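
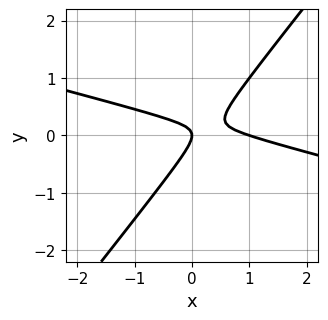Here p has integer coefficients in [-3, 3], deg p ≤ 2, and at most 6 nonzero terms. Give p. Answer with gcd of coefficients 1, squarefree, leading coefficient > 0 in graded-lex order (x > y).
x^2 + 3*x*y - 3*y^2 - x

First, the degree is 2 — the shape is more complex than any degree-1 curve.
Then, checking where it meets the axes: among the integer gridlines, it crosses the x-axis at x ∈ {0, 1}; it meets the y-axis at y = 0 (among the integer gridlines).
Finally, assembling these constraints gives the stated polynomial.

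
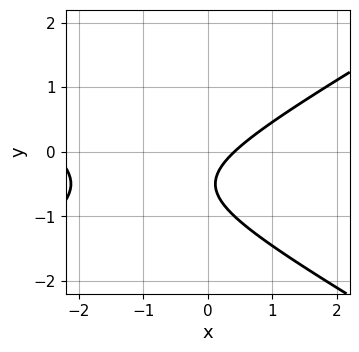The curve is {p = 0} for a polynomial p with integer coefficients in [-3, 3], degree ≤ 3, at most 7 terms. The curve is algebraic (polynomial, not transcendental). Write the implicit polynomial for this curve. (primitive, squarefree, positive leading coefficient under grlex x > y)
1. Degree: no degree-1 curve has this shape, so deg p = 2.
2. Checking where it meets the axes: no y-intercept at any integer in the box.
3. Solving for integer coefficients yields p as stated.

x^2 - 3*y^2 + 2*x - 3*y - 1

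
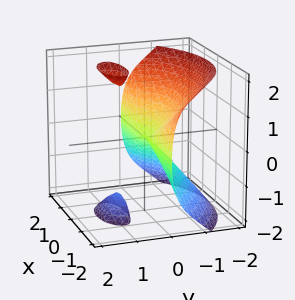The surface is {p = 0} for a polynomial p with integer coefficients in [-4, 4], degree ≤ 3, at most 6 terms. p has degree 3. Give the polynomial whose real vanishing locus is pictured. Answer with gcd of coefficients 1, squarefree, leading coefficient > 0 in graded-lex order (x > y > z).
2*x^2*y + 3*y^3 - 2*y*z^2 + z^2

First, I count 3 distinct pieces. They look like related sheets of one shape, so recover p as a whole.
Then, the degree is 3 — the shape is more complex than any degree-2 surface.
Then, checking where it meets the axes: every point of the x-axis in the box is on the surface; it crosses the z-axis at the gridline z = 0; one y-axis crossing is at y = 0.
Finally, assembling these constraints gives the stated polynomial.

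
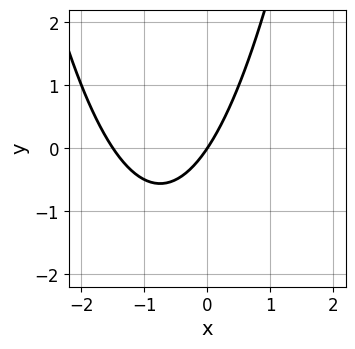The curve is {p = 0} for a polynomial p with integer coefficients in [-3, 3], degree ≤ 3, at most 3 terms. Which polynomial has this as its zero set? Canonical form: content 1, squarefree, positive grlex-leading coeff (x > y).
1. The degree is 2 — a generic line meets the curve in up to 2 points.
2. From the visible intercepts: one y-axis crossing is at y = 0; one x-axis crossing is at x = 0.
3. Assembling these constraints gives the stated polynomial.

2*x^2 + 3*x - 2*y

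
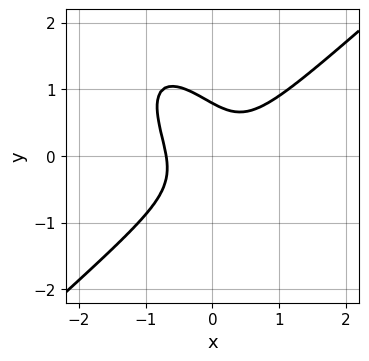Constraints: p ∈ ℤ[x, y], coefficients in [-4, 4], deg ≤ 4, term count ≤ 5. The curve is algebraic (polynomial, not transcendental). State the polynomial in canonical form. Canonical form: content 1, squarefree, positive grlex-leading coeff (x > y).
1. deg p = 3. A generic line meets the curve in up to 3 points.
2. Matching integer coefficients to the picture gives p.

3*x^3 - 2*x*y^2 - 2*y^3 - x*y + 1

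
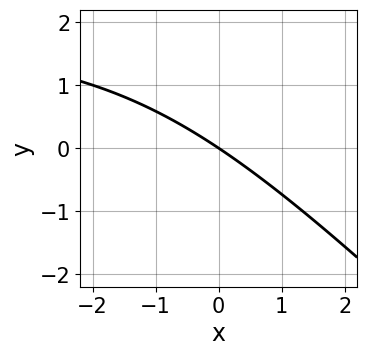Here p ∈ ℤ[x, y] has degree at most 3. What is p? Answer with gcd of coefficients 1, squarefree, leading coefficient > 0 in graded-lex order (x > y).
x*y + y^2 - 2*x - 3*y

The degree is 2 — no degree-1 curve has this shape.
Against the integer gridlines: it meets the y-axis at y = 0 (among the integer gridlines); it crosses the x-axis at the gridline x = 0.
Together with the visible shape, these determine p as stated.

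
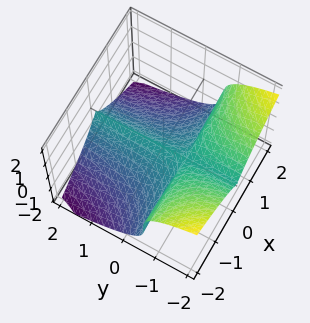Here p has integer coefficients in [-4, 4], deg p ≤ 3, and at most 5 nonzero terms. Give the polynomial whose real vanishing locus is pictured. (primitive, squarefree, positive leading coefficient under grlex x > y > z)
(a) deg p = 3.
(b) From the visible intercepts: every point of the y-axis in the box is on the surface; one z-axis crossing is at z = 0; it crosses the x-axis at the gridline x = 0.
(c) Putting this together gives p.

3*x^2*y + 3*z^3 + 2*x^2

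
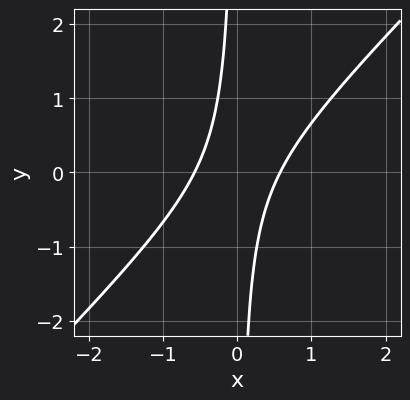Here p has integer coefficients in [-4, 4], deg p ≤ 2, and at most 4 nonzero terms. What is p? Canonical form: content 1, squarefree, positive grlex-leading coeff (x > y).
3*x^2 - 3*x*y - 1

1. Degree: a generic line meets the curve in up to 2 points, so deg p = 2.
2. Reading off the gridlines: it misses every integer gridline on the y-axis.
3. Putting this together gives p.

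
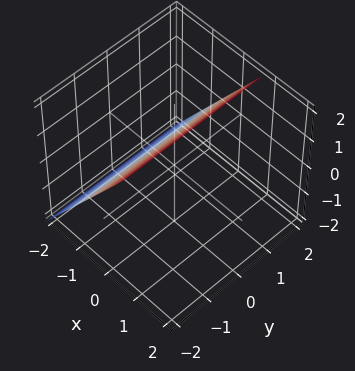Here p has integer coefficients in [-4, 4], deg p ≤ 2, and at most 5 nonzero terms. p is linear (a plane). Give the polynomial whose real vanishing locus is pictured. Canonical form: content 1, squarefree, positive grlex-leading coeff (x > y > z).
1. deg p = 1. Every cross-section is a straight line — this is a plane.
2. From the visible intercepts: one z-axis crossing is at z = 1; the surface avoids every integer y-axis point in the box.
3. Putting this together gives p.

3*x - 2*z + 2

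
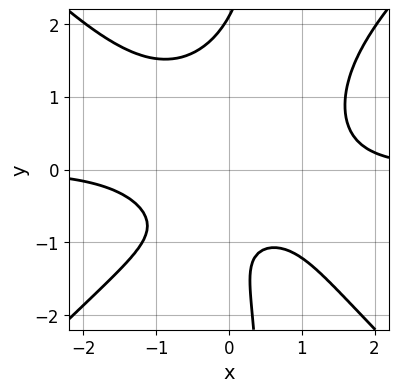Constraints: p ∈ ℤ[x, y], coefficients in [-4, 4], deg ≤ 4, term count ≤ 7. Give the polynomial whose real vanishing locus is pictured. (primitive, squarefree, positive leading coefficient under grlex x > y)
1. Degree: no degree-3 curve has this shape, so deg p = 4.
2. Against the integer gridlines: it misses every integer gridline on the y-axis; no x-intercept at any integer in the box.
3. The integer polynomial consistent with all of this is the stated p.

2*x^3*y - 2*x*y^3 + y^3 - 3*y - 3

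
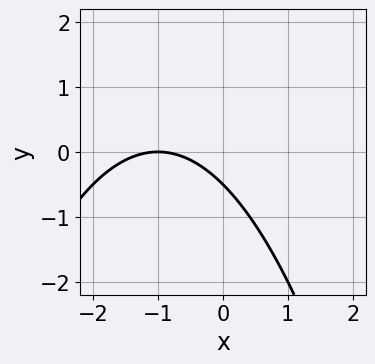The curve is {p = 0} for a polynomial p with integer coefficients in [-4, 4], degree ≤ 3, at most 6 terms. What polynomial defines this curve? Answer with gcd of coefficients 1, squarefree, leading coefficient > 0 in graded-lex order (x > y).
x^2 + 2*x + 2*y + 1

(a) The degree is 2 — a generic line meets the curve in up to 2 points.
(b) Checking where it meets the axes: one x-axis crossing is at x = -1.
(c) Assembling these constraints gives the stated polynomial.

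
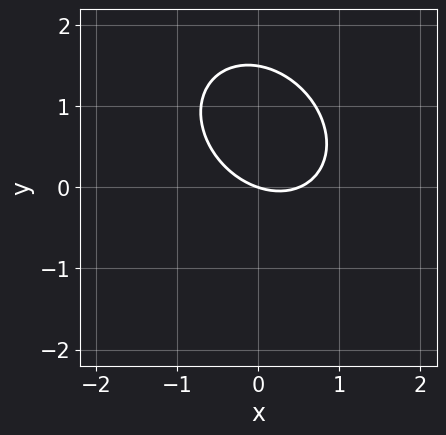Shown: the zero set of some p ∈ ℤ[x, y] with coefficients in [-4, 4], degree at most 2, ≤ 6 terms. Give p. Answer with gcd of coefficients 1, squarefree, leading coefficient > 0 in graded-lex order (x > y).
2*x^2 + x*y + 2*y^2 - x - 3*y

The degree is 2 — no degree-1 curve has this shape.
Reading off the gridlines: it meets the y-axis at y = 0 (among the integer gridlines); one x-axis crossing is at x = 0.
Fitting integer coefficients to these (and the overall shape) gives p.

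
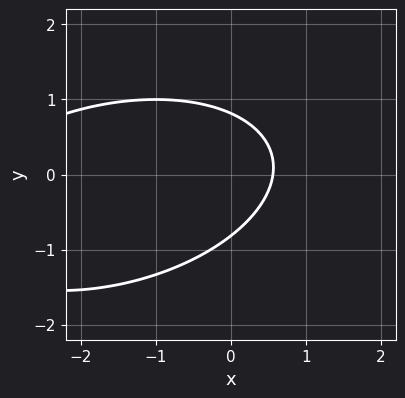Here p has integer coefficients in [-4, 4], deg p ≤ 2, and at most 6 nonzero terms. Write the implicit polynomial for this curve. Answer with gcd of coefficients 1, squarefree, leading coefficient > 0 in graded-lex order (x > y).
Degree: a generic line meets the curve in up to 2 points, so deg p = 2.
Solving for integer coefficients yields p as stated.

x^2 - x*y + 3*y^2 + 3*x - 2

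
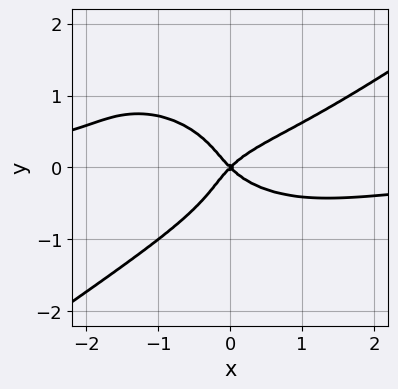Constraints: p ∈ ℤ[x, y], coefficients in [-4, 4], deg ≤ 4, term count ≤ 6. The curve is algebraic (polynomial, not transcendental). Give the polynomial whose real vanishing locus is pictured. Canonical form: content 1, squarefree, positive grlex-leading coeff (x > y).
The degree is 4 — no degree-3 curve has this shape.
From the axis intercepts and sections: one y-axis crossing is at y = 0; one x-axis crossing is at x = 0.
These observations pin down the coefficients.

x^3*y - 3*y^4 - 2*x*y^2 + x^2 - y^2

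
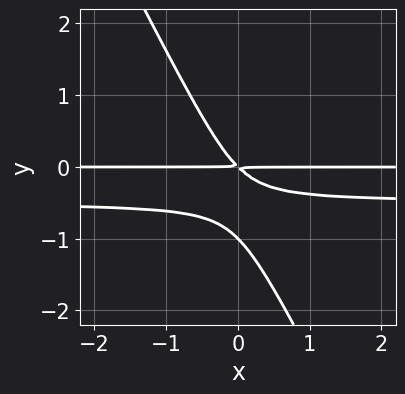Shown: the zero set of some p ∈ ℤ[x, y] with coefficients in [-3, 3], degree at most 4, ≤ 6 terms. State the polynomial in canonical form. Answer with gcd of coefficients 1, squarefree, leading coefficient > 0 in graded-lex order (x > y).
1. Degree: a generic line meets the curve in up to 3 points, so deg p = 3.
2. Against the integer gridlines: the visible x-axis segment lies entirely on the curve; it meets the y-axis at y = -1 (among the integer gridlines).
3. Together with the visible shape, these determine p as stated.

2*x*y^2 + y^3 + x*y + y^2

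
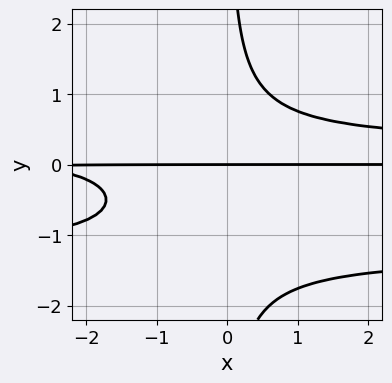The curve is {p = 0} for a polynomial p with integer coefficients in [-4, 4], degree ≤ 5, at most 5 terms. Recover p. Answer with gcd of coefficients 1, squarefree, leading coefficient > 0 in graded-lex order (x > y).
3*x*y^3 + 3*x*y^2 - x*y - 3*y

1. Degree: a generic line meets the curve in up to 4 points, so deg p = 4.
2. From the visible intercepts: one y-axis crossing is at y = 0; every point of the x-axis in the box is on the curve.
3. These observations pin down the coefficients.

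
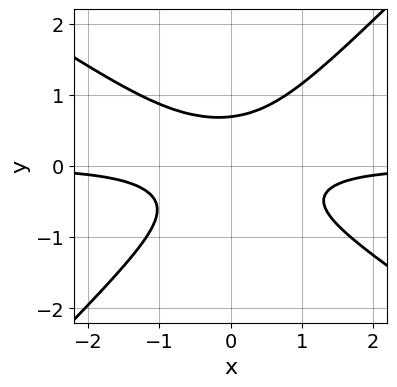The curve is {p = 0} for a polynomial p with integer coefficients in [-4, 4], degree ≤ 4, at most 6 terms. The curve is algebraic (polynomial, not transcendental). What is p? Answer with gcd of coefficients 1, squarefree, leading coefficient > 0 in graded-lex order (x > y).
2*x^2*y + x*y^2 - 3*y^3 + 1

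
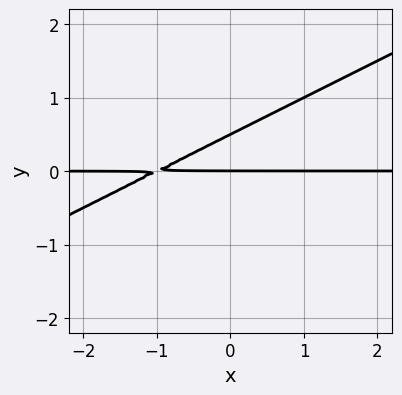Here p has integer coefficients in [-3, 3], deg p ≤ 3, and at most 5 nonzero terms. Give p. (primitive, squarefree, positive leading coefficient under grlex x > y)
First, degree: no degree-1 curve has this shape, so deg p = 2.
Then, from the axis intercepts and sections: it crosses the y-axis at the gridline y = 0; every point of the x-axis in the box is on the curve.
Finally, assembling these constraints gives the stated polynomial.

x*y - 2*y^2 + y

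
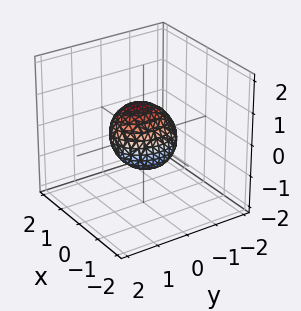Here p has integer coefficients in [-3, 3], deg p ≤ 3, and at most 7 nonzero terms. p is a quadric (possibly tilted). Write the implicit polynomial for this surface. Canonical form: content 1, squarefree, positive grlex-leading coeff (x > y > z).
3*x^2 - 2*x*z + 2*y^2 + 3*z^2 - 2

(a) deg p = 2.
(b) Reading off the gridlines: among the integer gridlines, it crosses the y-axis at y ∈ {-1, 1}.
(c) Assembling these constraints gives the stated polynomial.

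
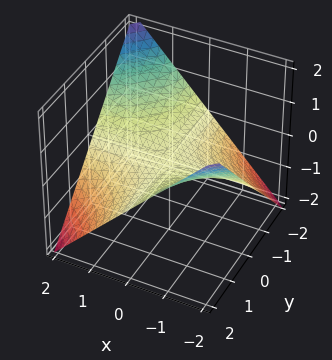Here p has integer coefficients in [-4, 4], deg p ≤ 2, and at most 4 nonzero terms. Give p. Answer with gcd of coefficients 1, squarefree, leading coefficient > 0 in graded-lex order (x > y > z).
The degree is 2 — a hyperbolic paraboloid; a quadric.
Observable constraints: the visible y-axis segment lies entirely on the surface; it crosses the z-axis at the gridline z = 0; the visible x-axis segment lies entirely on the surface.
Assembling these constraints gives the stated polynomial.

x*y + 2*z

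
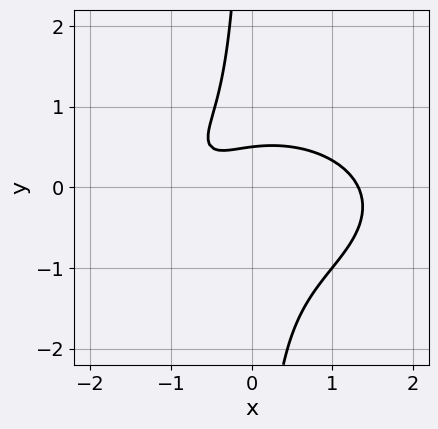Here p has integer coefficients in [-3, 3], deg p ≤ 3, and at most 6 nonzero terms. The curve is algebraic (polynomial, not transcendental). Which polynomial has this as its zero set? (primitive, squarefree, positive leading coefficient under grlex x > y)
deg p = 3.
The integer polynomial consistent with all of this is the stated p.

x^3 + 3*x*y^2 - x + 2*y - 1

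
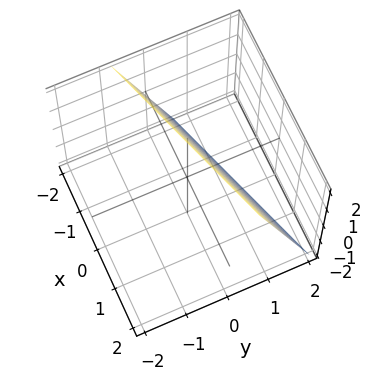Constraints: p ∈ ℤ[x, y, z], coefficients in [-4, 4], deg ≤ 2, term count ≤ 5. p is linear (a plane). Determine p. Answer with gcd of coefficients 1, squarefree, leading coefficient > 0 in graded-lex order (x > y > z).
x - 3*y - z + 2

First, the degree is 1 — the surface is flat (a plane).
Then, against the integer gridlines: it crosses the x-axis at the gridline x = -2; it meets the z-axis at z = 2 (among the integer gridlines).
Finally, fitting integer coefficients to these (and the overall shape) gives p.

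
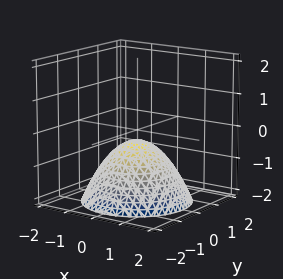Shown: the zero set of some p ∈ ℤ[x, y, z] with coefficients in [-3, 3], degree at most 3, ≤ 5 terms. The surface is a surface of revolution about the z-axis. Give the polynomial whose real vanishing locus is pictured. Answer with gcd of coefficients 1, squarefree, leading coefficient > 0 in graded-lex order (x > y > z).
(a) deg p = 2. The shape is more complex than any degree-1 surface.
(b) Symmetry: the surface is invariant under rotation about z: p = q(x² + y², z).
(c) Checking where it meets the axes: no x-intercept at any integer in the box; a circular section at z = -2 has radius between 1 and 2; no y-intercept at any integer in the box.
(d) Solving for integer coefficients yields p as stated.

2*x^2 + 2*y^2 + 3*z + 1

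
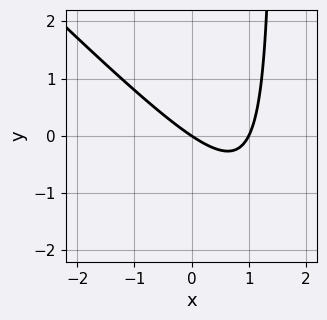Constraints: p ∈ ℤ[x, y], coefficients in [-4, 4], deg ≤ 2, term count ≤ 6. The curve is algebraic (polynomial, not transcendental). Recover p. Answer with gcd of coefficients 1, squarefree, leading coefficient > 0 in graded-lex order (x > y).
2*x^2 + 2*x*y - 2*x - 3*y

First, degree: a generic line meets the curve in up to 2 points, so deg p = 2.
Then, from the visible intercepts: the x-axis gridline crossings are at x ∈ {0, 1}; it meets the y-axis at y = 0 (among the integer gridlines).
Finally, the integer polynomial consistent with all of this is the stated p.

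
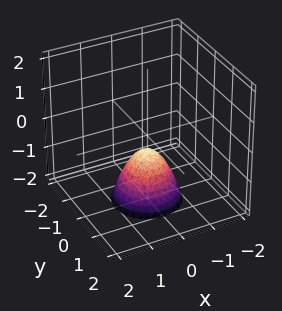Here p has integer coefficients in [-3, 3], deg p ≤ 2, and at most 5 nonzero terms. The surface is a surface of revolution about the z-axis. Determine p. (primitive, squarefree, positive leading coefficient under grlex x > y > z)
The degree is 2 — a generic line meets the surface in up to 2 points.
By symmetry, every cross-section ⟂ z is a circle, so x, y appear only via x² + y².
Observable constraints: a circular section at z = -1 has radius between 0 and 1; it misses every integer gridline on the y-axis.
Putting this together gives p.

3*x^2 + 3*y^2 + 2*z + 1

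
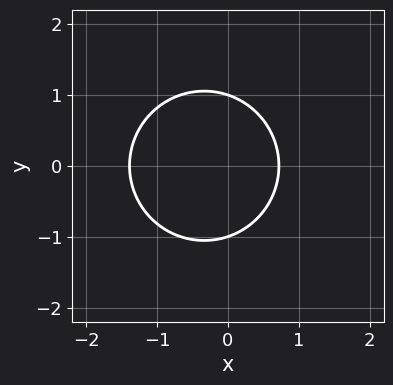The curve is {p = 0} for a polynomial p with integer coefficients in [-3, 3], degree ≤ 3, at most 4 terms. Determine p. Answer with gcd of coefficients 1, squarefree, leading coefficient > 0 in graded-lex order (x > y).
First, degree: a generic line meets the curve in up to 2 points, so deg p = 2.
Then, symmetries: mirror symmetry y ↦ −y ⇒ only even powers of y.
Next, checking where it meets the axes: among the integer gridlines, it crosses the y-axis at y ∈ {-1, 1}.
Finally, fitting integer coefficients to these (and the overall shape) gives p.

3*x^2 + 3*y^2 + 2*x - 3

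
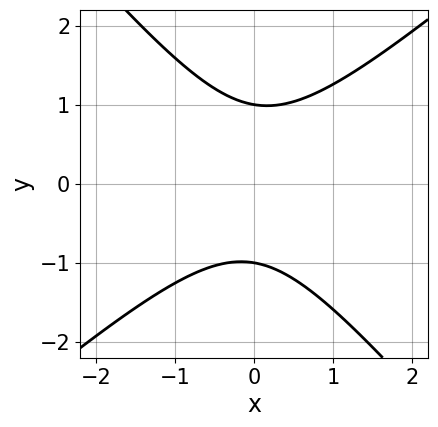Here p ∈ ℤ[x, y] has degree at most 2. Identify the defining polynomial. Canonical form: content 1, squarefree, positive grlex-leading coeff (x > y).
deg p = 2. A generic line meets the curve in up to 2 points.
Against the integer gridlines: the y-axis gridline crossings are at y ∈ {-1, 1}; the curve avoids every integer x-axis point in the box.
Fitting integer coefficients to these (and the overall shape) gives p.

3*x^2 - x*y - 3*y^2 + 3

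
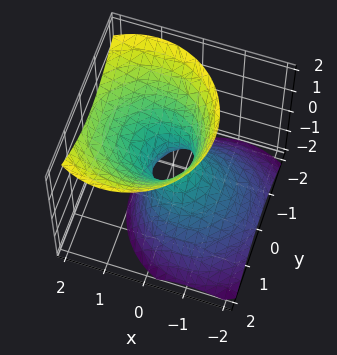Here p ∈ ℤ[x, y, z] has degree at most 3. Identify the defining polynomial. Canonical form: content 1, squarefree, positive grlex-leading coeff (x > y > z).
Degree: a generic line meets the surface in up to 2 points, so deg p = 2.
Checking where it meets the axes: the surface avoids every integer z-axis point in the box.
Assembling these constraints gives the stated polynomial.

3*x^2 - 3*x*z + 3*y^2 - 2*z^2 - 1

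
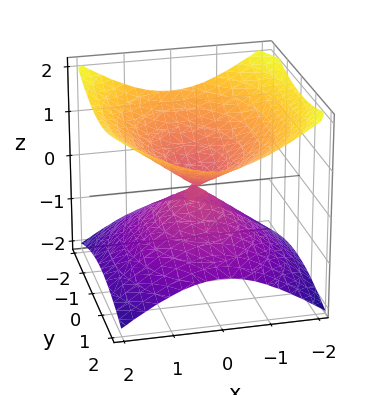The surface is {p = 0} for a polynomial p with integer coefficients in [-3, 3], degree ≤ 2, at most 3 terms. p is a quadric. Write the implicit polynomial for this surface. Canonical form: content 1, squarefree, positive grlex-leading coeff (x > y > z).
2*x^2 + y^2 - 3*z^2

deg p = 2. A double cone through the origin; a quadric.
Symmetries: it's symmetric under y → −y, forcing even powers of y; it's symmetric under z → −z, forcing even powers of z; mirror symmetry x ↦ −x ⇒ only even powers of x.
Against the integer gridlines: it meets the x-axis at x = 0 (among the integer gridlines); it crosses the y-axis at the gridline y = 0; one z-axis crossing is at z = 0.
Putting this together gives p.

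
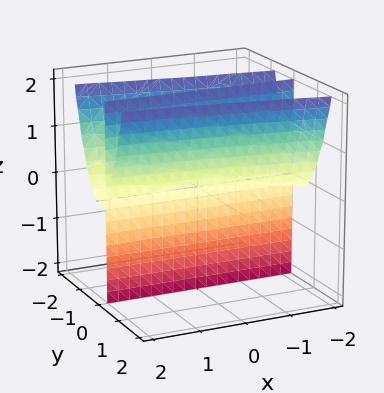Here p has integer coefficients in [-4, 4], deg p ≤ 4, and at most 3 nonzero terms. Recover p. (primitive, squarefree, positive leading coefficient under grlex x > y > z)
x*y^2 + 3*y^3 - 2*y*z

The degree is 3 — a generic line meets the surface in up to 3 points.
Against the integer gridlines: the visible x-axis segment lies entirely on the surface; one y-axis crossing is at y = 0.
Matching integer coefficients to the picture gives p.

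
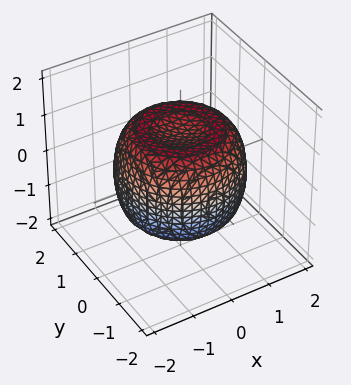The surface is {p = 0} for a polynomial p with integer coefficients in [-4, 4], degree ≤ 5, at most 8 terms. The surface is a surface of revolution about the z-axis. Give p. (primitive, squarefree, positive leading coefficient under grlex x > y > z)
1. deg p = 4.
2. By symmetry, the z-axis is an axis of rotation, so x and y enter only as x² + y².
3. From the axis intercepts and sections: among the integer gridlines, it crosses the z-axis at z ∈ {-1, 1}; a circular section at z = 1 has radius between 1 and 2.
4. Fitting integer coefficients to these (and the overall shape) gives p.

2*x^4 + 4*x^2*y^2 + 2*y^4 - 3*x^2 - 3*y^2 + 3*z^2 - 3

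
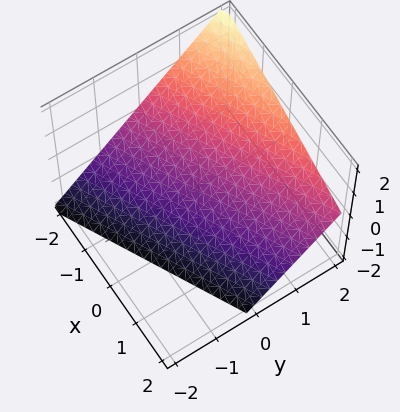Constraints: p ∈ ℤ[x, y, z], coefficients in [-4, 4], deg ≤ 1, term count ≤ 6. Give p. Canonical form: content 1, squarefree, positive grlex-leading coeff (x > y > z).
x - 2*y + 2*z + 2

(a) deg p = 1.
(b) Checking where it meets the axes: it meets the y-axis at y = 1 (among the integer gridlines); it meets the z-axis at z = -1 (among the integer gridlines); it crosses the x-axis at the gridline x = -2.
(c) These observations pin down the coefficients.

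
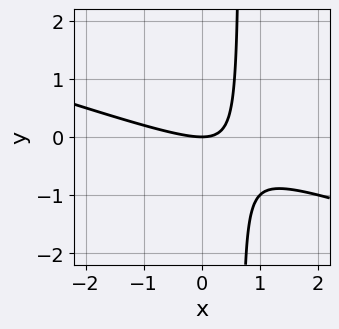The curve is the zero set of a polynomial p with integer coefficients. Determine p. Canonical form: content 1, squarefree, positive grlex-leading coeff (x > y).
x^2 + 3*x*y - 2*y

First, deg p = 2. No degree-1 curve has this shape.
Next, observable constraints: it crosses the x-axis at the gridline x = 0; one y-axis crossing is at y = 0.
Finally, these observations pin down the coefficients.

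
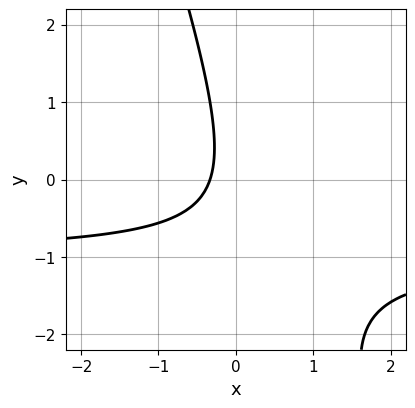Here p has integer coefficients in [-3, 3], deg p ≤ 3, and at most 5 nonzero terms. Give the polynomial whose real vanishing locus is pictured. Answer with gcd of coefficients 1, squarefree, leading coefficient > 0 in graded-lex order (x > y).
3*x*y + y^2 + 3*x + 1

Degree: no degree-1 curve has this shape, so deg p = 2.
Against the integer gridlines: no y-intercept at any integer in the box.
The integer polynomial consistent with all of this is the stated p.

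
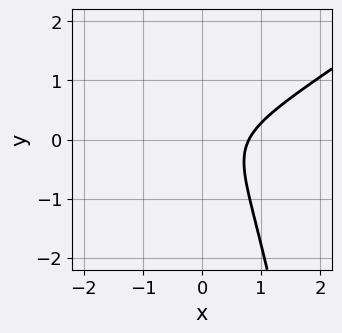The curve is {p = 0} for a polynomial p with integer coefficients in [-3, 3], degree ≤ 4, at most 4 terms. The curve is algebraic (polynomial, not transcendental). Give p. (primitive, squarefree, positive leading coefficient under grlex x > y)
The degree is 3 — the shape is more complex than any degree-2 curve.
Checking where it meets the axes: the curve avoids every integer y-axis point in the box.
These observations pin down the coefficients.

2*x^3 - 3*x^2*y - 2*y^2 - 1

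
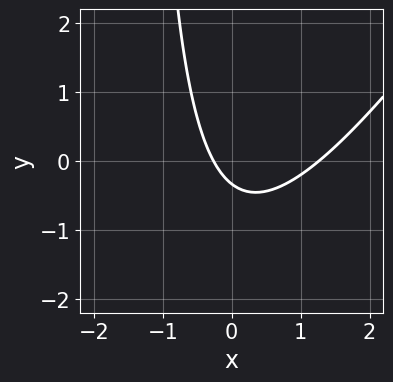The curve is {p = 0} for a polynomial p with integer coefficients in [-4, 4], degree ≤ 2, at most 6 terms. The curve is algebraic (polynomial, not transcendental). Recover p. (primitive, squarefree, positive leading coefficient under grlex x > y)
3*x^2 - 2*x*y - 3*x - 3*y - 1

(a) Degree: the shape is more complex than any degree-1 curve, so deg p = 2.
(b) Matching integer coefficients to the picture gives p.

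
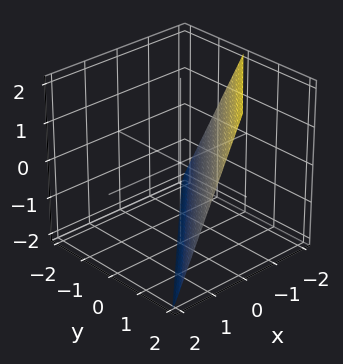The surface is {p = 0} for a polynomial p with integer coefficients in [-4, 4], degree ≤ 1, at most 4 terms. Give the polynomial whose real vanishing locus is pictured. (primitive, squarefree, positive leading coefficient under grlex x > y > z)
2*x - 2*y + z + 2

First, the degree is 1 — every cross-section is a straight line — this is a plane.
Then, observable constraints: one y-axis crossing is at y = 1; it meets the x-axis at x = -1 (among the integer gridlines); it crosses the z-axis at the gridline z = -2.
Finally, the integer polynomial consistent with all of this is the stated p.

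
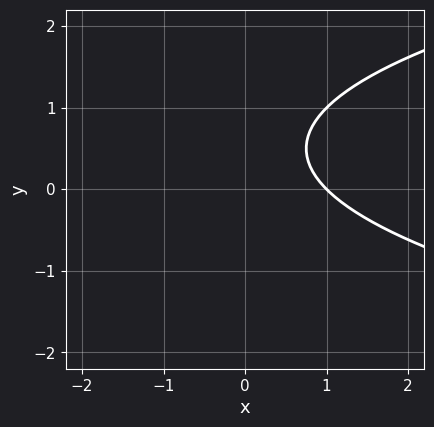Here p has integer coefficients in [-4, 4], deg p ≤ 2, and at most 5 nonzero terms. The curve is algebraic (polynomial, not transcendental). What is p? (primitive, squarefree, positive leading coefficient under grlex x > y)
(a) Degree: the shape is more complex than any degree-1 curve, so deg p = 2.
(b) From the visible intercepts: it meets the x-axis at x = 1 (among the integer gridlines); the curve avoids every integer y-axis point in the box.
(c) Solving for integer coefficients yields p as stated.

y^2 - x - y + 1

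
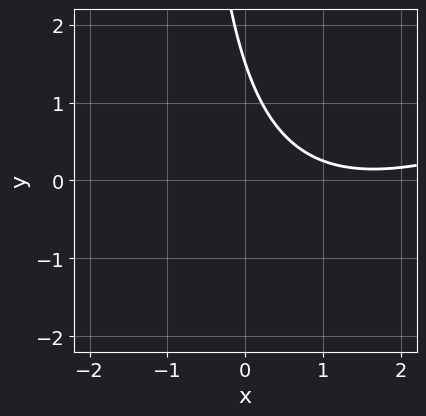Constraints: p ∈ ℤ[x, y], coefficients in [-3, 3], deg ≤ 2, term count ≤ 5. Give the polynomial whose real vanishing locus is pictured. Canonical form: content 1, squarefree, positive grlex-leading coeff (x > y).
x^2 - 2*x*y - 3*x - 2*y + 3

The degree is 2 — the shape is more complex than any degree-1 curve.
From the visible intercepts: the curve avoids every integer x-axis point in the box.
Solving for integer coefficients yields p as stated.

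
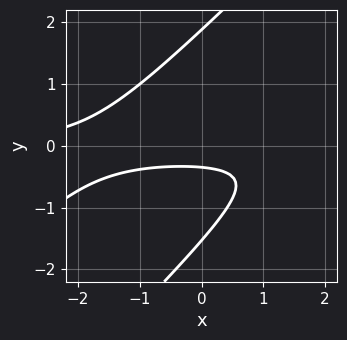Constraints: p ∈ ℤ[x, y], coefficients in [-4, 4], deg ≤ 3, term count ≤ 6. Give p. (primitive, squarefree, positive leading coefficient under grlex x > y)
x^2*y - 2*x*y^2 + y^3 - 3*y - 1

(a) deg p = 3.
(b) Checking where it meets the axes: the curve avoids every integer x-axis point in the box.
(c) Fitting integer coefficients to these (and the overall shape) gives p.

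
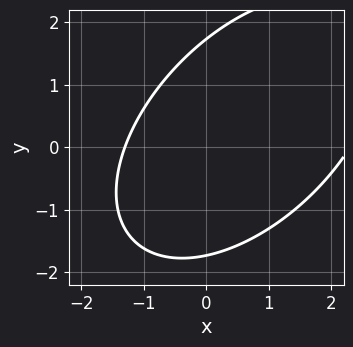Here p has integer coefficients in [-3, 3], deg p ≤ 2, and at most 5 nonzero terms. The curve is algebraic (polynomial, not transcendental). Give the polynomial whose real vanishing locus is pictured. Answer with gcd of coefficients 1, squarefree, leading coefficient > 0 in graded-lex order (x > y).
1. The degree is 2 — the shape is more complex than any degree-1 curve.
2. Putting this together gives p.

x^2 - x*y + y^2 - x - 3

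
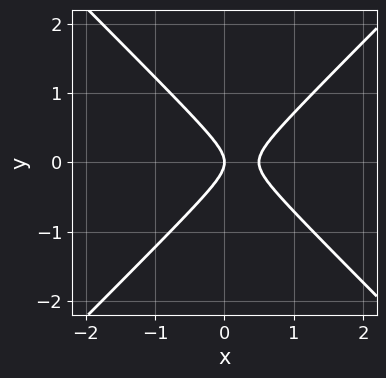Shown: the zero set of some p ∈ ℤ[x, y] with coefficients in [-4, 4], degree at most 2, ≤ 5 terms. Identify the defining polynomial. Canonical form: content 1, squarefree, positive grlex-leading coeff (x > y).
(a) Degree: the shape is more complex than any degree-1 curve, so deg p = 2.
(b) Symmetries: it's symmetric under y → −y, forcing even powers of y.
(c) Against the integer gridlines: one y-axis crossing is at y = 0; it crosses the x-axis at the gridline x = 0.
(d) Matching integer coefficients to the picture gives p.

2*x^2 - 2*y^2 - x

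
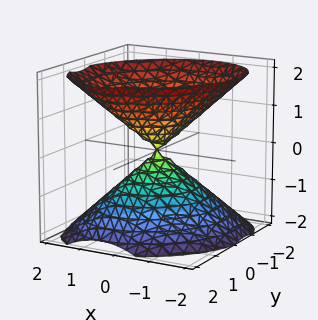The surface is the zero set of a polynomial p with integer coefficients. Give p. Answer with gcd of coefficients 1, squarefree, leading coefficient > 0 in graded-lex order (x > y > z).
2*x^2 - x*y + 2*y^2 - 2*z^2

First, the picture has 2 separate pieces.
Next, degree: a generic line meets the surface in up to 2 points, so deg p = 2.
Next, checking where it meets the axes: it crosses the x-axis at the gridline x = 0; it crosses the y-axis at the gridline y = 0; it meets the z-axis at z = 0 (among the integer gridlines).
Finally, assembling these constraints gives the stated polynomial.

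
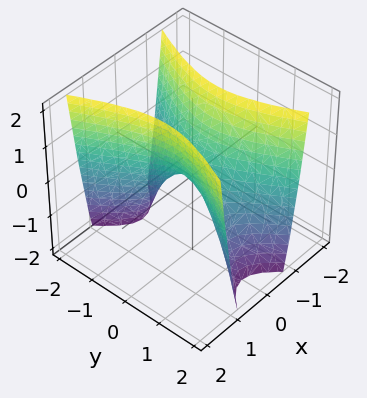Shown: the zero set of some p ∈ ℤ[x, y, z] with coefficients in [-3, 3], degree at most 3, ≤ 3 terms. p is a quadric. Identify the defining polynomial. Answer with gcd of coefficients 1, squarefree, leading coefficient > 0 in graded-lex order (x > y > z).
3*x^2 - y^2 - z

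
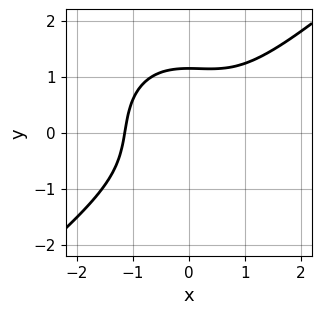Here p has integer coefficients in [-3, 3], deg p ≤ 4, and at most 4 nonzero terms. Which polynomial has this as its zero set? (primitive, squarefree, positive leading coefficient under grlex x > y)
2*x^3 - x^2*y - 2*y^3 + 3

1. deg p = 3. No degree-2 curve has this shape.
2. The integer polynomial consistent with all of this is the stated p.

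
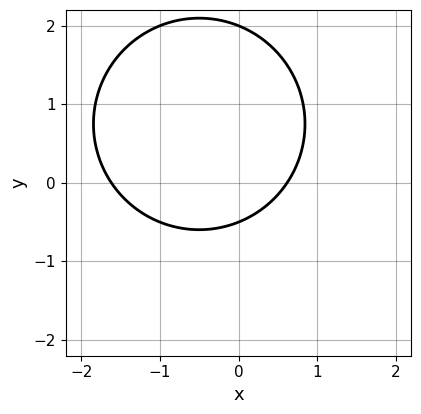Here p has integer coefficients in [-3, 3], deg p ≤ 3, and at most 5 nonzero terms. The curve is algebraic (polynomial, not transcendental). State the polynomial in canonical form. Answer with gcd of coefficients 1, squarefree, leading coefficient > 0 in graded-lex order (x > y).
First, the degree is 2 — the shape is more complex than any degree-1 curve.
Next, reading off the gridlines: it crosses the y-axis at the gridline y = 2.
Finally, putting this together gives p.

2*x^2 + 2*y^2 + 2*x - 3*y - 2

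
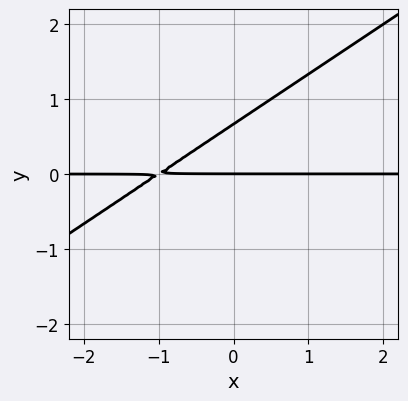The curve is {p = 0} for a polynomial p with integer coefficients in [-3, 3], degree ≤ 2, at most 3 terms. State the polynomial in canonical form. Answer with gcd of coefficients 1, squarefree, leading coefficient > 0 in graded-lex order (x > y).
2*x*y - 3*y^2 + 2*y

The degree is 2 — a generic line meets the curve in up to 2 points.
From the visible intercepts: it meets the y-axis at y = 0 (among the integer gridlines); every point of the x-axis in the box is on the curve.
These observations pin down the coefficients.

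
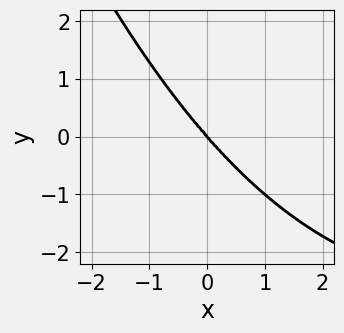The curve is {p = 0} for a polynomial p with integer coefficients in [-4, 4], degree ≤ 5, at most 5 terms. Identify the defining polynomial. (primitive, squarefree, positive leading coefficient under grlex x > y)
1. Degree: the shape is more complex than any degree-3 curve, so deg p = 4.
2. Observable constraints: it meets the y-axis at y = 0 (among the integer gridlines); it crosses the x-axis at the gridline x = 0.
3. These observations pin down the coefficients.

x^3*y + 3*x^3 + 2*y^3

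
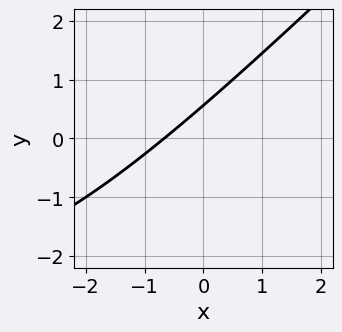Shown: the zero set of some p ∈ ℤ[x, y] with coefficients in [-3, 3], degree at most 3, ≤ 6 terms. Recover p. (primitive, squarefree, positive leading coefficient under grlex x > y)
First, the degree is 2 — no degree-1 curve has this shape.
Finally, matching integer coefficients to the picture gives p.

x*y - y^2 + 3*x - 3*y + 2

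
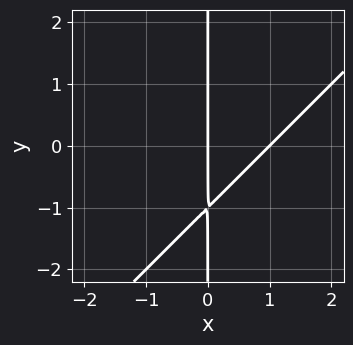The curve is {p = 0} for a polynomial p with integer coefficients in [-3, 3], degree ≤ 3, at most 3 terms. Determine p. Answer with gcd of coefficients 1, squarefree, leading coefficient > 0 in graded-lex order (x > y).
1. The degree is 2 — no degree-1 curve has this shape.
2. Checking where it meets the axes: among the integer gridlines, it crosses the x-axis at x ∈ {0, 1}; every point of the y-axis in the box is on the curve.
3. Assembling these constraints gives the stated polynomial.

x^2 - x*y - x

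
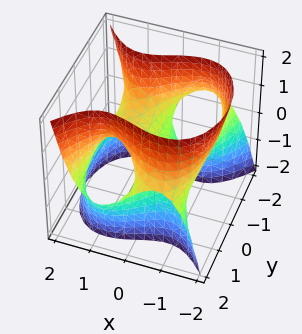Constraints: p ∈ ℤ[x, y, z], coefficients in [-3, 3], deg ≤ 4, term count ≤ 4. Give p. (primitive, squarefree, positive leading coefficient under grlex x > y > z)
x^3 - y^2*z - 2*x + 2*z

First, the degree is 3 — no degree-2 surface has this shape.
Then, from the axis intercepts and sections: one x-axis crossing is at x = 0; it crosses the z-axis at the gridline z = 0.
Finally, these observations pin down the coefficients.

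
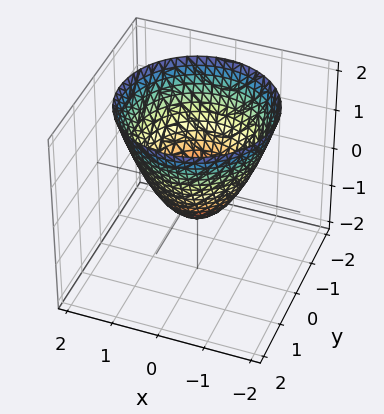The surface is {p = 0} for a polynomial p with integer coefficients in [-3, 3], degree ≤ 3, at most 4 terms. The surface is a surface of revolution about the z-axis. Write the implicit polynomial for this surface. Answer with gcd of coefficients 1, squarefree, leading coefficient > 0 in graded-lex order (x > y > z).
First, the degree is 2 — the shape is more complex than any degree-1 surface.
Next, symmetry: the surface is invariant under rotation about z: p = q(x² + y², z).
Then, against the integer gridlines: a circular section at z = 2 has radius between 1 and 2.
Finally, these observations pin down the coefficients.

3*x^2 + 3*y^2 - 3*z - 2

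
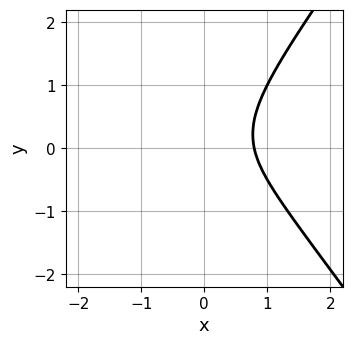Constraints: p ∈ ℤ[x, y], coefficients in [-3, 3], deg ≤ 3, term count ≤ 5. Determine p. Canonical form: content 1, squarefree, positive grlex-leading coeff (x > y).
2*x^3 - x*y^2 + x*y - y^2 - 1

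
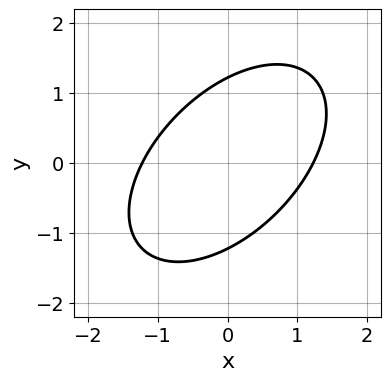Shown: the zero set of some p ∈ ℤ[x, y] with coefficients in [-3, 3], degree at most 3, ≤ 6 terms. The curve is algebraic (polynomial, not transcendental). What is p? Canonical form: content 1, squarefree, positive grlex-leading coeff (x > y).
2*x^2 - 2*x*y + 2*y^2 - 3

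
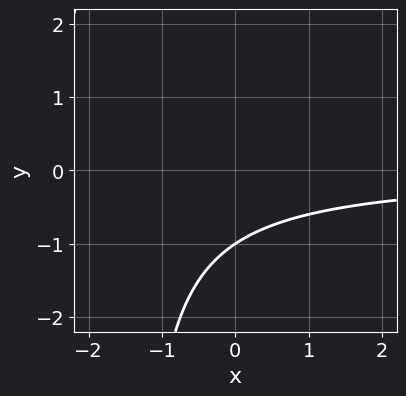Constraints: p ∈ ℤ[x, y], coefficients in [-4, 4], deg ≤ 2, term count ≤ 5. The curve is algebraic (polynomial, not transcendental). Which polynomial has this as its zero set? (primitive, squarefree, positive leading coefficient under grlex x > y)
2*x*y + 3*y + 3

First, deg p = 2.
Next, checking where it meets the axes: it misses every integer gridline on the x-axis; it crosses the y-axis at the gridline y = -1.
Finally, matching integer coefficients to the picture gives p.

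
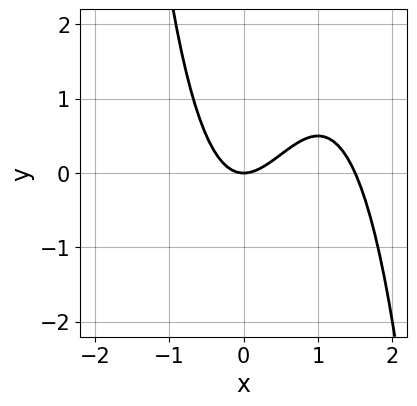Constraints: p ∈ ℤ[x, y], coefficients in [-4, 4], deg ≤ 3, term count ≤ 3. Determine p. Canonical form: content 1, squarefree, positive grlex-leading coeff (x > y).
2*x^3 - 3*x^2 + 2*y

First, deg p = 3. A generic line meets the curve in up to 3 points.
Then, checking where it meets the axes: it meets the x-axis at x = 0 (among the integer gridlines); it crosses the y-axis at the gridline y = 0.
Finally, putting this together gives p.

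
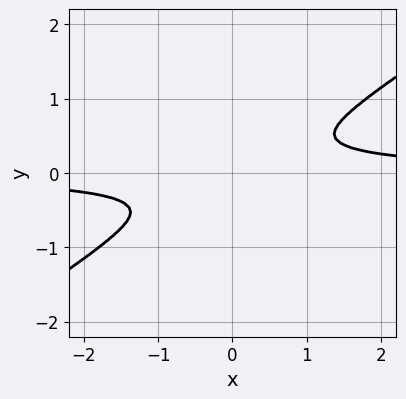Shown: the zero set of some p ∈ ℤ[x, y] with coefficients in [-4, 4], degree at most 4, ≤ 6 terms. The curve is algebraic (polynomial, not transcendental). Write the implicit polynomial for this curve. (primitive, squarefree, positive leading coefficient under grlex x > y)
First, deg p = 4.
Finally, the integer polynomial consistent with all of this is the stated p.

2*x^3*y - 3*x*y^3 - 3*y^4 - x^2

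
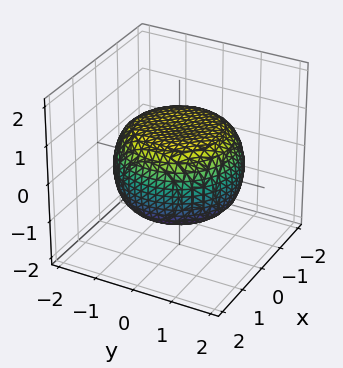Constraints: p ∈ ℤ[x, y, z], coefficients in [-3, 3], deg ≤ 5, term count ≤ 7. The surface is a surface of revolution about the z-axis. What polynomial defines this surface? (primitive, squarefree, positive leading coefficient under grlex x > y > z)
x^4 + 2*x^2*y^2 + y^4 - x^2 - y^2 + 3*z^2 - 3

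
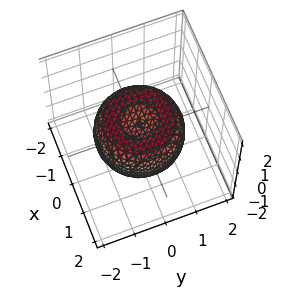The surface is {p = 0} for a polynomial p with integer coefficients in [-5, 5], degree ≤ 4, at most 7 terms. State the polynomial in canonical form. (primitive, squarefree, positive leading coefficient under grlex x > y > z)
1. The degree is 4 — no degree-3 surface has this shape.
2. Symmetries: rotational symmetry about the z-axis ⇒ p depends on x, y only through x² + y².
3. Reading off the gridlines: a circular section at z = 0 has radius between 1 and 2.
4. Fitting integer coefficients to these (and the overall shape) gives p.

2*x^4 + 4*x^2*y^2 + 2*y^4 - 3*x^2 - 3*y^2 + 3*z^2 - 1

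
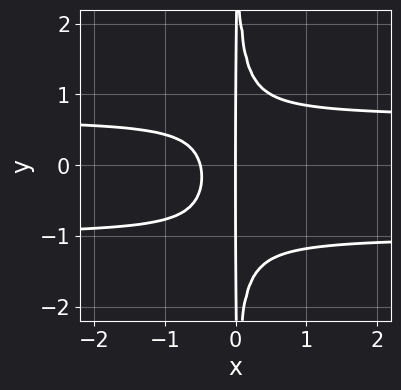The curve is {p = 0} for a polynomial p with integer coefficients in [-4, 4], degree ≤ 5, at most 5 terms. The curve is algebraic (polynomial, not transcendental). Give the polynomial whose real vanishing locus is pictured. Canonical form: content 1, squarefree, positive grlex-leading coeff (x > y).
3*x^2*y^2 + x^2*y - 2*x^2 - x

1. deg p = 4. A generic line meets the curve in up to 4 points.
2. Observable constraints: the visible y-axis segment lies entirely on the curve; one x-axis crossing is at x = 0.
3. Assembling these constraints gives the stated polynomial.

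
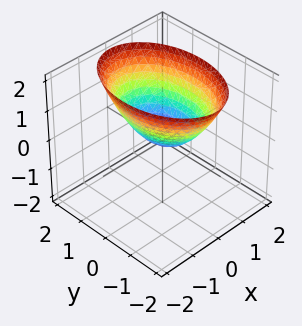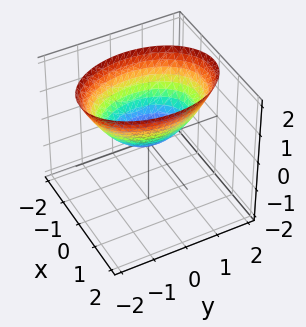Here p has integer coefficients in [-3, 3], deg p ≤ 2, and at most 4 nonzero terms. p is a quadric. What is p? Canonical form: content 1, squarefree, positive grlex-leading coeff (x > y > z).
1. deg p = 2. A paraboloid; a quadric.
2. Symmetries: it's symmetric under x → −x, forcing even powers of x; the y ↦ −y reflection is a symmetry, so y appears only in even powers.
3. From the visible intercepts: it crosses the x-axis at the gridline x = 0; it crosses the z-axis at the gridline z = 0; it crosses the y-axis at the gridline y = 0.
4. Matching integer coefficients to the picture gives p.

2*x^2 + y^2 - 2*z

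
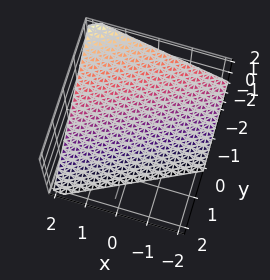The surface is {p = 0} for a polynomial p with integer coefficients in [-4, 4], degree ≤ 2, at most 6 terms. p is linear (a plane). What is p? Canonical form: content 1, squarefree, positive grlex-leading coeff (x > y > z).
(a) Degree: every cross-section is a straight line — this is a plane, so deg p = 1.
(b) From the visible intercepts: it meets the x-axis at x = 2 (among the integer gridlines); it meets the z-axis at z = -1 (among the integer gridlines).
(c) Together with the visible shape, these determine p as stated.

x - 2*y - 2*z - 2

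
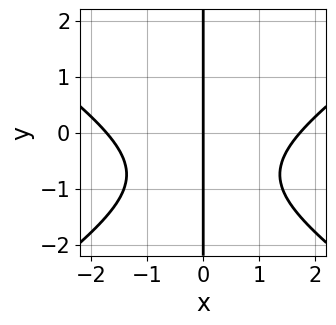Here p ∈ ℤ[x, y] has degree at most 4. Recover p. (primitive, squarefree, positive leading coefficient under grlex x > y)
x^3 - 2*x*y^2 - 3*x*y - 3*x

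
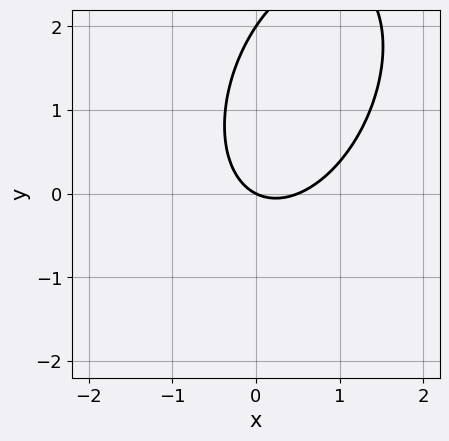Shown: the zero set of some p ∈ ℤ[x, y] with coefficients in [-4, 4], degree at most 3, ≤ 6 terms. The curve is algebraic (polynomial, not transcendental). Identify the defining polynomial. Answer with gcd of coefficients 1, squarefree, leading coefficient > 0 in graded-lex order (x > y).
First, deg p = 2. A generic line meets the curve in up to 2 points.
Then, reading off the gridlines: it crosses the x-axis at the gridline x = 0; among the integer gridlines, it crosses the y-axis at y ∈ {0, 2}.
Finally, these observations pin down the coefficients.

2*x^2 - x*y + y^2 - x - 2*y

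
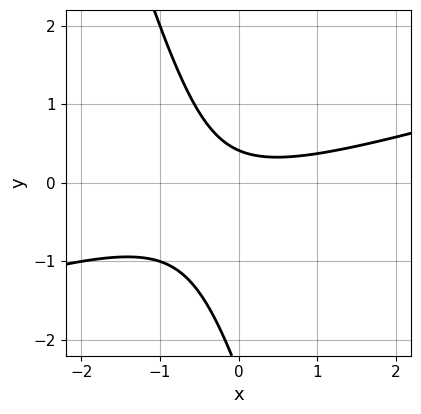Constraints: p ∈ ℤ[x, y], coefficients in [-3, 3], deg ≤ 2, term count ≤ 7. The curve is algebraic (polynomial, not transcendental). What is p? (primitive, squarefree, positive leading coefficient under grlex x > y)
deg p = 2.
Checking where it meets the axes: it misses every integer gridline on the x-axis.
Matching integer coefficients to the picture gives p.

x^2 - 3*x*y - y^2 - 2*y + 1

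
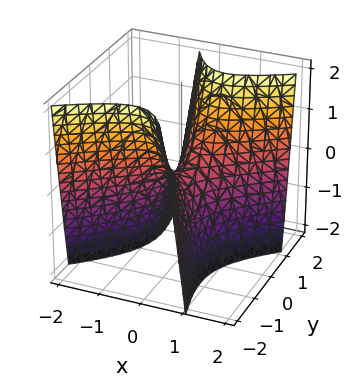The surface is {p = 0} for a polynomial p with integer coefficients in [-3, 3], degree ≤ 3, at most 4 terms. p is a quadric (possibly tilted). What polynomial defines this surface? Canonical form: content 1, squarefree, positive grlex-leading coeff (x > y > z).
(a) Degree: the shape is more complex than any degree-1 surface, so deg p = 2.
(b) Against the integer gridlines: one y-axis crossing is at y = 0; it meets the x-axis at x = 0 (among the integer gridlines).
(c) Solving for integer coefficients yields p as stated.

2*x^2 - 2*x*y - y^2 + z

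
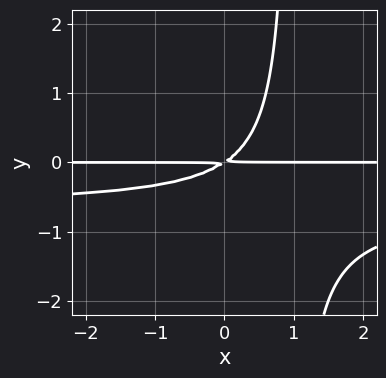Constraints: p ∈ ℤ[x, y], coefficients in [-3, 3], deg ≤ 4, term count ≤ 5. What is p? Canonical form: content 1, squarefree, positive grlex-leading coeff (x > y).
First, deg p = 3. The shape is more complex than any degree-2 curve.
Then, checking where it meets the axes: every point of the x-axis in the box is on the curve.
Finally, fitting integer coefficients to these (and the overall shape) gives p.

3*x*y^2 + 2*x*y - 3*y^2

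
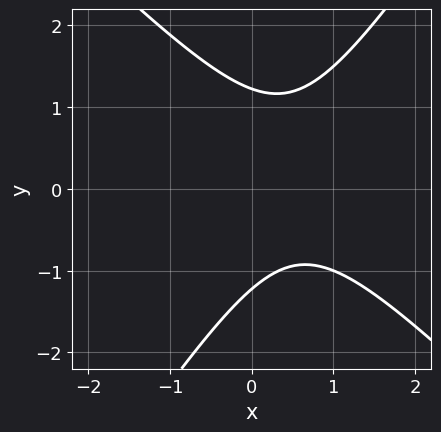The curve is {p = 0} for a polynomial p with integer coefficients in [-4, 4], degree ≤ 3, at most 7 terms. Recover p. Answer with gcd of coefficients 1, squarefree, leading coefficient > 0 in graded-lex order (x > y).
3*x^2 + x*y - 2*y^2 - 3*x + 3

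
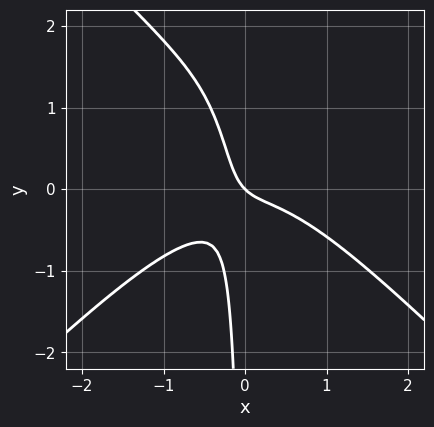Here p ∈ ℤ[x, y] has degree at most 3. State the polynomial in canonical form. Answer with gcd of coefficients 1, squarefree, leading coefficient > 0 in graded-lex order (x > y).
2*x^3 - 2*x*y^2 + 3*x*y + x + y

Degree: no degree-2 curve has this shape, so deg p = 3.
Observable constraints: one y-axis crossing is at y = 0; it crosses the x-axis at the gridline x = 0.
Together with the visible shape, these determine p as stated.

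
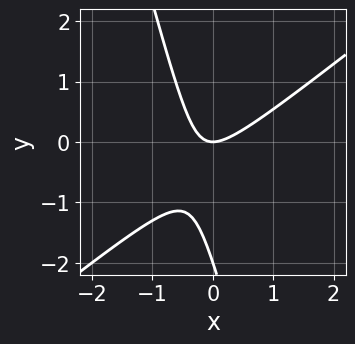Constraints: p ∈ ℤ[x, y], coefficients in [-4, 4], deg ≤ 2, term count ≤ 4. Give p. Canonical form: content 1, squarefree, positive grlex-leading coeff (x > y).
3*x^2 - 3*x*y - y^2 - 2*y

1. The degree is 2 — no degree-1 curve has this shape.
2. Observable constraints: it crosses the x-axis at the gridline x = 0; the y-axis gridline crossings are at y ∈ {-2, 0}.
3. Matching integer coefficients to the picture gives p.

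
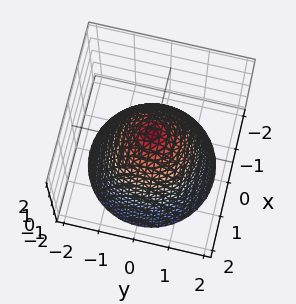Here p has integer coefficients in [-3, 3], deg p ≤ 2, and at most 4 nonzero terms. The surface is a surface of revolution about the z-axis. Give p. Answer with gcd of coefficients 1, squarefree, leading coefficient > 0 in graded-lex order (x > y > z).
First, degree: a generic line meets the surface in up to 2 points, so deg p = 2.
Next, by symmetry, the z-axis is an axis of rotation, so x and y enter only as x² + y².
Next, checking where it meets the axes: the x-axis gridline crossings are at x ∈ {-1, 1}; among the integer gridlines, it crosses the y-axis at y ∈ {-1, 1}.
Finally, these observations pin down the coefficients. Check: (0, 0, 1) on the z-axis lies on the surface, and p(0, 0, 1) = 0. ✓

x^2 + y^2 + z - 1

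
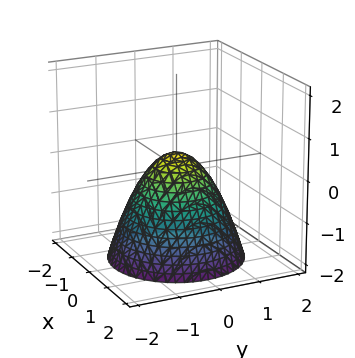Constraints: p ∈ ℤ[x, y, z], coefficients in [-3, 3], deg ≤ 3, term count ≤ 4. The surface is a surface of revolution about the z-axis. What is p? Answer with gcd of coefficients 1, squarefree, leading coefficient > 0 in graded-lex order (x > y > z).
3*x^2 + 3*y^2 + 3*z - 1

1. Degree: the shape is more complex than any degree-1 surface, so deg p = 2.
2. Symmetries: rotational symmetry about the z-axis ⇒ p depends on x, y only through x² + y².
3. Checking where it meets the axes: a circular section at z = -2 has radius between 1 and 2.
4. These observations pin down the coefficients.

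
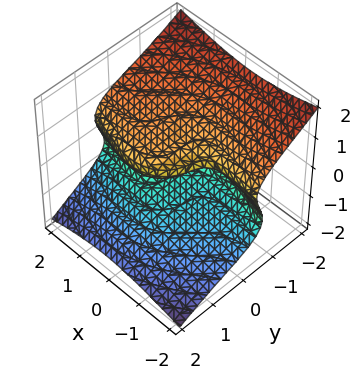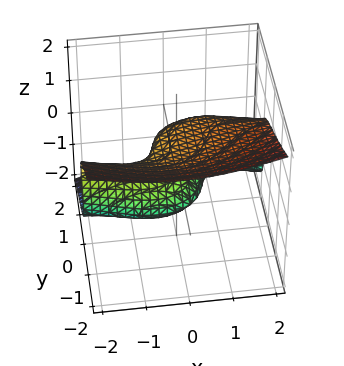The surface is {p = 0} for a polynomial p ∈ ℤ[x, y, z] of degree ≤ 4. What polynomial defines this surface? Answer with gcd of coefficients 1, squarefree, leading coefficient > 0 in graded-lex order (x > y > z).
1. The degree is 3 — a generic line meets the surface in up to 3 points.
2. From the visible intercepts: it meets the z-axis at z = 0 (among the integer gridlines); one x-axis crossing is at x = 0; one y-axis crossing is at y = 0.
3. Together with the visible shape, these determine p as stated.

x^2*y + y^3 + 3*z^3 - x - 2*z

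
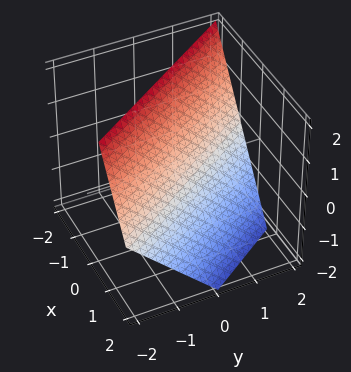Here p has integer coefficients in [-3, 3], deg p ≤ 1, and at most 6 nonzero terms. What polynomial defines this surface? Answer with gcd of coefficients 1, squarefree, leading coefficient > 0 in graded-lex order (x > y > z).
3*x + 2*y + 2*z - 2

1. Degree: every cross-section is a straight line — this is a plane, so deg p = 1.
2. From the visible intercepts: one y-axis crossing is at y = 1; it meets the z-axis at z = 1 (among the integer gridlines).
3. Solving for integer coefficients yields p as stated.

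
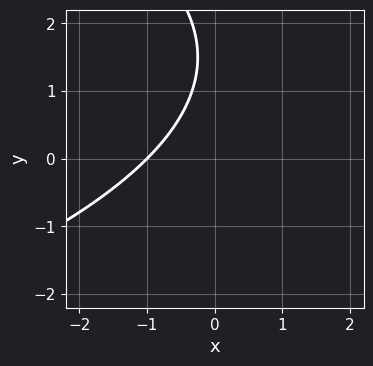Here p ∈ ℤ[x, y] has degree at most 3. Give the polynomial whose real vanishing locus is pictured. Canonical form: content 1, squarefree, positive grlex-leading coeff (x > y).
y^2 + 3*x - 3*y + 3

1. The degree is 2 — no degree-1 curve has this shape.
2. Observable constraints: it crosses the x-axis at the gridline x = -1; the curve avoids every integer y-axis point in the box.
3. Together with the visible shape, these determine p as stated.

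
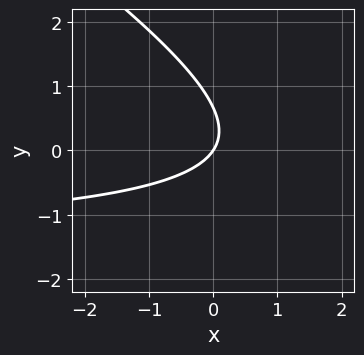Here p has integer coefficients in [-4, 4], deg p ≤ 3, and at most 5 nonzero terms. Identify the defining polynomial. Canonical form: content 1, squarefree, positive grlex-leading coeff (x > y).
First, degree: no degree-1 curve has this shape, so deg p = 2.
Next, reading off the gridlines: it meets the y-axis at y = 0 (among the integer gridlines); it meets the x-axis at x = 0 (among the integer gridlines).
Finally, these observations pin down the coefficients.

2*x*y + 3*y^2 + 3*x - 2*y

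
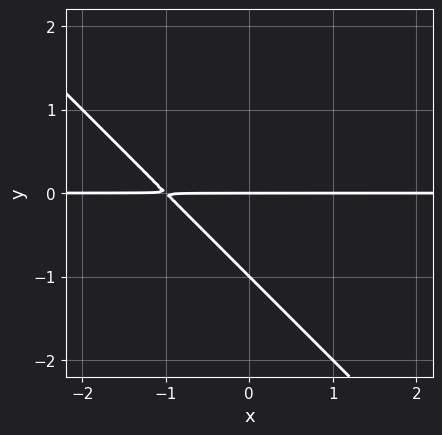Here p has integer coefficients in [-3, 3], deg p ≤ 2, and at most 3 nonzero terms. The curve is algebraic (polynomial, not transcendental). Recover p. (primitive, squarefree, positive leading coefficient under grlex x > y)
The degree is 2 — the shape is more complex than any degree-1 curve.
From the visible intercepts: among the integer gridlines, it crosses the y-axis at y ∈ {-1, 0}; every point of the x-axis in the box is on the curve.
Fitting integer coefficients to these (and the overall shape) gives p.

x*y + y^2 + y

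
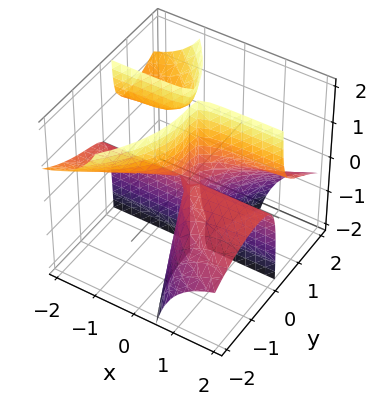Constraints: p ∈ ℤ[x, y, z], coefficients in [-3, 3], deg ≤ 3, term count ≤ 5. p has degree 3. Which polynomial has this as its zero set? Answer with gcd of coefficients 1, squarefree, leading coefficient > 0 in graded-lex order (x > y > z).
3*x*y*z + y^3 - x*y - x*z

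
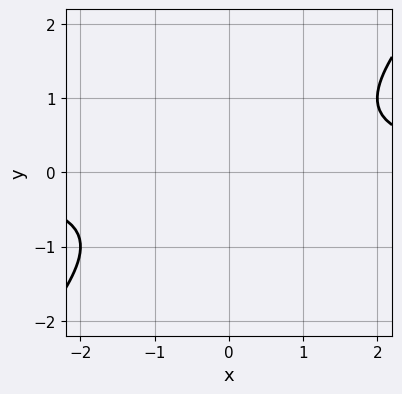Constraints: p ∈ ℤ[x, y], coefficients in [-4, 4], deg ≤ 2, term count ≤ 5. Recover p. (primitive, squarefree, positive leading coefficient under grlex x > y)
1. deg p = 2.
2. Against the integer gridlines: the curve avoids every integer y-axis point in the box; it misses every integer gridline on the x-axis.
3. These observations pin down the coefficients.

x*y - y^2 - 1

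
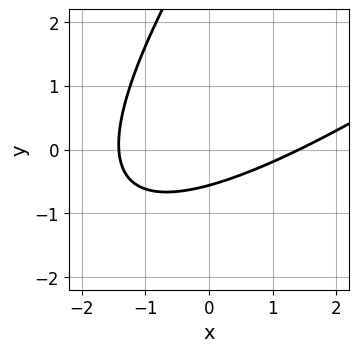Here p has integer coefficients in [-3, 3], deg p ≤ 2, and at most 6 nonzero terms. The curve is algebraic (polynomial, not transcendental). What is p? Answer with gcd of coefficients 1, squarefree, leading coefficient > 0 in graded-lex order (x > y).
x^2 - 2*x*y + y^2 - 3*y - 2

deg p = 2. The shape is more complex than any degree-1 curve.
The integer polynomial consistent with all of this is the stated p.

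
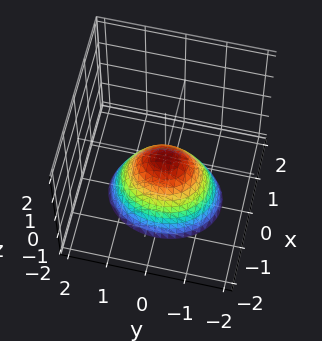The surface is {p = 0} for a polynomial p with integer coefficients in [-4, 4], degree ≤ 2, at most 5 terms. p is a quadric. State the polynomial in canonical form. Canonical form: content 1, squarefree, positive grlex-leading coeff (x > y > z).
1. The degree is 2 — a single bowl opening along one axis; a quadric.
2. Symmetries: mirror symmetry y ↦ −y ⇒ only even powers of y; mirror symmetry x ↦ −x ⇒ only even powers of x.
3. Checking where it meets the axes: it meets the x-axis at x = 0 (among the integer gridlines); it crosses the z-axis at the gridline z = 0; it crosses the y-axis at the gridline y = 0.
4. These observations pin down the coefficients.

3*x^2 + 2*y^2 + 2*z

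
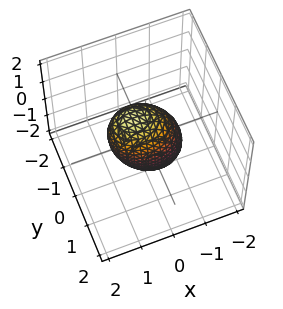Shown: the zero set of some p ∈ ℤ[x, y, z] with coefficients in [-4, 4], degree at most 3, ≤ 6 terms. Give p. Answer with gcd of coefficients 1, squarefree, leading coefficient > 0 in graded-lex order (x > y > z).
2*x^2 - x*z + 3*y^2 + z^2 - 2

First, deg p = 2. The shape is more complex than any degree-1 surface.
Next, checking where it meets the axes: the x-axis gridline crossings are at x ∈ {-1, 1}.
Finally, assembling these constraints gives the stated polynomial.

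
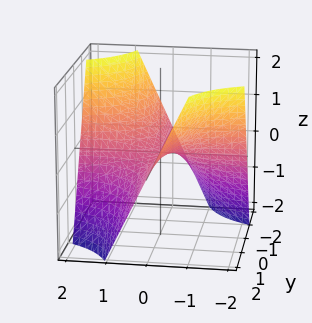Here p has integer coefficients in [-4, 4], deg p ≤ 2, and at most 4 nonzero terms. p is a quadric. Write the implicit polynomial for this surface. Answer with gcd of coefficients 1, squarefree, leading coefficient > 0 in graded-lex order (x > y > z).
x*y + z

1. deg p = 2. A hyperbolic paraboloid; a quadric.
2. Observable constraints: every point of the x-axis in the box is on the surface; one z-axis crossing is at z = 0; every point of the y-axis in the box is on the surface.
3. Solving for integer coefficients yields p as stated.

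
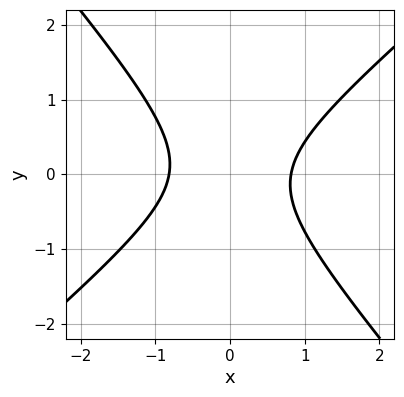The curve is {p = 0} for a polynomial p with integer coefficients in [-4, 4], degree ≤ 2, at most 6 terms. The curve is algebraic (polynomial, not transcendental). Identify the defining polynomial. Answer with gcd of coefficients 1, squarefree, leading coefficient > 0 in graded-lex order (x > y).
First, deg p = 2.
Then, from the visible intercepts: the curve avoids every integer y-axis point in the box.
Finally, together with the visible shape, these determine p as stated.

3*x^2 - x*y - 3*y^2 - 2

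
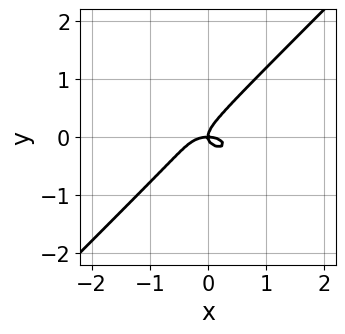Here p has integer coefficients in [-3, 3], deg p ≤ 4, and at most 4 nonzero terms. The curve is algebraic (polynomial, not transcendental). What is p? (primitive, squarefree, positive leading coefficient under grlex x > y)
x^3 + 2*x*y^2 - 3*y^3 + x*y

1. Degree: the shape is more complex than any degree-2 curve, so deg p = 3.
2. Against the integer gridlines: one y-axis crossing is at y = 0; it crosses the x-axis at the gridline x = 0.
3. Matching integer coefficients to the picture gives p.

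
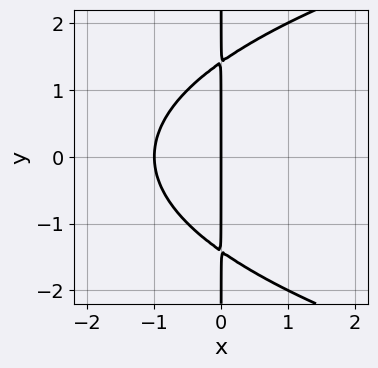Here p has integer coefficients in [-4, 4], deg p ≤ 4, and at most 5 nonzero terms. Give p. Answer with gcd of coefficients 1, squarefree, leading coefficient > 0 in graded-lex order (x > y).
First, degree: no degree-2 curve has this shape, so deg p = 3.
Then, symmetries: the y ↦ −y reflection is a symmetry, so y appears only in even powers.
Then, observable constraints: every point of the y-axis in the box is on the curve; the x-axis gridline crossings are at x ∈ {-1, 0}.
Finally, these observations pin down the coefficients.

x*y^2 - 2*x^2 - 2*x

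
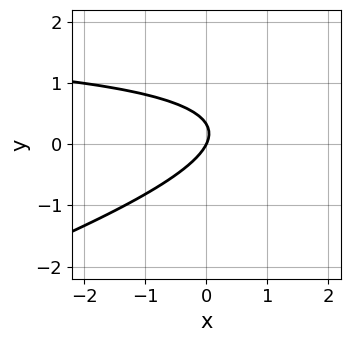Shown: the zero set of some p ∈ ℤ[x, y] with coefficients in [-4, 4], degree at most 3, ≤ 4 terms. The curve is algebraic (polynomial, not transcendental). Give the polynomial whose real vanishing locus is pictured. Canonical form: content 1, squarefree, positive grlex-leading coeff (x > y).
x*y - 3*y^2 - 2*x + y

First, degree: no degree-1 curve has this shape, so deg p = 2.
Then, observable constraints: one x-axis crossing is at x = 0; one y-axis crossing is at y = 0.
Finally, matching integer coefficients to the picture gives p.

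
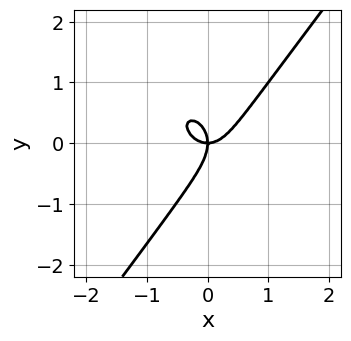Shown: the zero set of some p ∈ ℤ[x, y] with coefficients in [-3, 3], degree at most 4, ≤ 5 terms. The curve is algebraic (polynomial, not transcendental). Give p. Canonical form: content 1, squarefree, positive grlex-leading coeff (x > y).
First, the degree is 3 — a generic line meets the curve in up to 3 points.
Then, from the axis intercepts and sections: it crosses the y-axis at the gridline y = 0; one x-axis crossing is at x = 0.
Finally, solving for integer coefficients yields p as stated.

3*x^3 + x*y^2 - 2*y^3 - 2*x*y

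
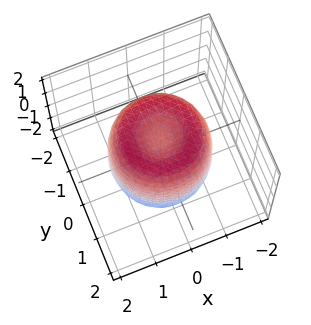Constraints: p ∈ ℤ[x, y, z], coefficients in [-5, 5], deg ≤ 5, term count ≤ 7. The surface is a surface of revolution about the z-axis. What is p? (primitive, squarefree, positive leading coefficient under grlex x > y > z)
1. The degree is 4 — a generic line meets the surface in up to 4 points.
2. Symmetry: every cross-section ⟂ z is a circle, so x, y appear only via x² + y².
3. From the axis intercepts and sections: the z-axis gridline crossings are at z ∈ {-1, 1}; a circular section at z = -1 has radius between 1 and 2.
4. Together with the visible shape, these determine p as stated.

2*x^4 + 4*x^2*y^2 + 2*y^4 - 3*x^2 - 3*y^2 + z^2 - 1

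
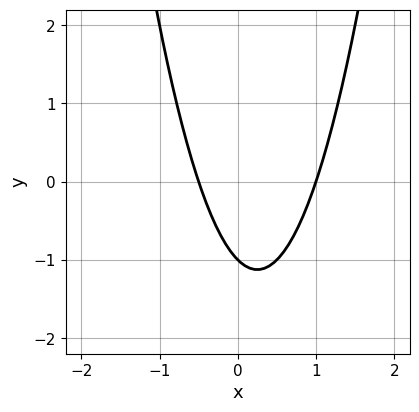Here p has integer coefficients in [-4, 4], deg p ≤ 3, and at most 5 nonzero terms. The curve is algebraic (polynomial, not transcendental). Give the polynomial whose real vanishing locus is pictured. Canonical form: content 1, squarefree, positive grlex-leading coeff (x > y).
1. The degree is 2 — no degree-1 curve has this shape.
2. From the visible intercepts: it crosses the y-axis at the gridline y = -1; one x-axis crossing is at x = 1.
3. These observations pin down the coefficients.

2*x^2 - x - y - 1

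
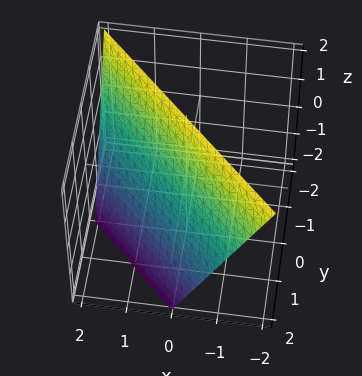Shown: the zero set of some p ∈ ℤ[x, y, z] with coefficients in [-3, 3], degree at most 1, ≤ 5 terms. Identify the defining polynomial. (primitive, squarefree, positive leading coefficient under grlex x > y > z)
Degree: the surface is flat (a plane), so deg p = 1.
Checking where it meets the axes: one x-axis crossing is at x = 1; it meets the z-axis at z = 2 (among the integer gridlines).
Together with the visible shape, these determine p as stated. Check: (0, 1, 0) on the y-axis lies on the surface, and p(0, 1, 0) = 0. ✓

2*x + 2*y + z - 2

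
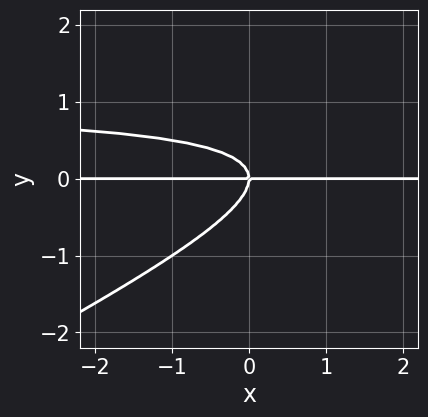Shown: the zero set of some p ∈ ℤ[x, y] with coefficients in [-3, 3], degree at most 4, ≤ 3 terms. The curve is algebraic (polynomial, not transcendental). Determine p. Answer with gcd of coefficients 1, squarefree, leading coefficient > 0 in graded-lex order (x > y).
x*y^2 - 2*y^3 - x*y

(a) Degree: a generic line meets the curve in up to 3 points, so deg p = 3.
(b) Observable constraints: it crosses the y-axis at the gridline y = 0; the visible x-axis segment lies entirely on the curve.
(c) Fitting integer coefficients to these (and the overall shape) gives p.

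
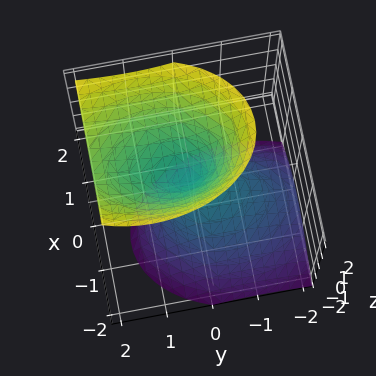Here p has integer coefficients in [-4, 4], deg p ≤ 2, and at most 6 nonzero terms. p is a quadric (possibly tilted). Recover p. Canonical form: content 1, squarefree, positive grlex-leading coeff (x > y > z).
(a) deg p = 2.
(b) Observable constraints: one y-axis crossing is at y = 0; it meets the x-axis at x = 0 (among the integer gridlines); one z-axis crossing is at z = 0.
(c) Putting this together gives p.

2*x^2 - x*z + y^2 - y*z - z^2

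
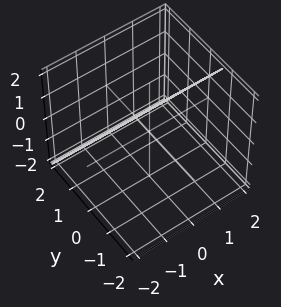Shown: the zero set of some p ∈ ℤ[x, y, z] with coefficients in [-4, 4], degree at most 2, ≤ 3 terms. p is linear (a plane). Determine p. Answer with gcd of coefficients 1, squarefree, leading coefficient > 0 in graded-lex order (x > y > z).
(a) The degree is 1 — every cross-section is a straight line — this is a plane.
(b) From the axis intercepts and sections: it crosses the z-axis at the gridline z = 1; no x-intercept at any integer in the box.
(c) Fitting integer coefficients to these (and the overall shape) gives p.

3*y + 2*z - 2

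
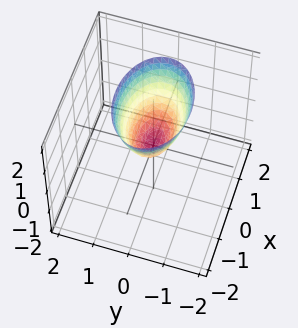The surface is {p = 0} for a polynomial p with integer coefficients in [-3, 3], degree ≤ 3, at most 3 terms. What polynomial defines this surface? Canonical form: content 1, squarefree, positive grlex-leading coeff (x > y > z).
1. The degree is 2 — a paraboloid; a quadric.
2. Symmetries: mirror symmetry y ↦ −y ⇒ only even powers of y; the x ↦ −x reflection is a symmetry, so x appears only in even powers.
3. Reading off the gridlines: one y-axis crossing is at y = 0; it meets the z-axis at z = 0 (among the integer gridlines); one x-axis crossing is at x = 0.
4. Assembling these constraints gives the stated polynomial.

x^2 + 2*y^2 - z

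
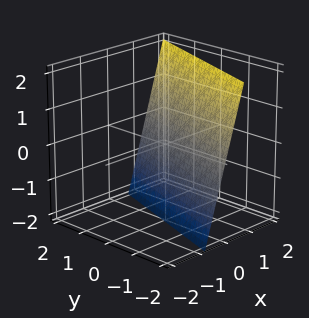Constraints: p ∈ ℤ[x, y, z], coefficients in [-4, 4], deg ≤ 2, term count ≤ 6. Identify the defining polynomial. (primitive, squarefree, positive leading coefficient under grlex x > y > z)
1. The degree is 1 — every cross-section is a straight line — this is a plane.
2. From the visible intercepts: it meets the y-axis at y = -2 (among the integer gridlines); it meets the z-axis at z = -2 (among the integer gridlines).
3. Matching integer coefficients to the picture gives p.

3*x - y - z - 2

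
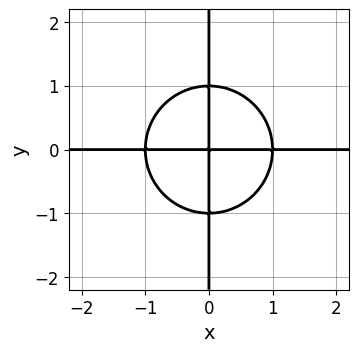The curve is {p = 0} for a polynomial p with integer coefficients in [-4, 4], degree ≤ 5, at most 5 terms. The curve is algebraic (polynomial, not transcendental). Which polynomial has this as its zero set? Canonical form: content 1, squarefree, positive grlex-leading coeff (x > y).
(a) deg p = 4. No degree-3 curve has this shape.
(b) From the axis intercepts and sections: every point of the x-axis in the box is on the curve; the visible y-axis segment lies entirely on the curve.
(c) Putting this together gives p.

x^3*y + x*y^3 - x*y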